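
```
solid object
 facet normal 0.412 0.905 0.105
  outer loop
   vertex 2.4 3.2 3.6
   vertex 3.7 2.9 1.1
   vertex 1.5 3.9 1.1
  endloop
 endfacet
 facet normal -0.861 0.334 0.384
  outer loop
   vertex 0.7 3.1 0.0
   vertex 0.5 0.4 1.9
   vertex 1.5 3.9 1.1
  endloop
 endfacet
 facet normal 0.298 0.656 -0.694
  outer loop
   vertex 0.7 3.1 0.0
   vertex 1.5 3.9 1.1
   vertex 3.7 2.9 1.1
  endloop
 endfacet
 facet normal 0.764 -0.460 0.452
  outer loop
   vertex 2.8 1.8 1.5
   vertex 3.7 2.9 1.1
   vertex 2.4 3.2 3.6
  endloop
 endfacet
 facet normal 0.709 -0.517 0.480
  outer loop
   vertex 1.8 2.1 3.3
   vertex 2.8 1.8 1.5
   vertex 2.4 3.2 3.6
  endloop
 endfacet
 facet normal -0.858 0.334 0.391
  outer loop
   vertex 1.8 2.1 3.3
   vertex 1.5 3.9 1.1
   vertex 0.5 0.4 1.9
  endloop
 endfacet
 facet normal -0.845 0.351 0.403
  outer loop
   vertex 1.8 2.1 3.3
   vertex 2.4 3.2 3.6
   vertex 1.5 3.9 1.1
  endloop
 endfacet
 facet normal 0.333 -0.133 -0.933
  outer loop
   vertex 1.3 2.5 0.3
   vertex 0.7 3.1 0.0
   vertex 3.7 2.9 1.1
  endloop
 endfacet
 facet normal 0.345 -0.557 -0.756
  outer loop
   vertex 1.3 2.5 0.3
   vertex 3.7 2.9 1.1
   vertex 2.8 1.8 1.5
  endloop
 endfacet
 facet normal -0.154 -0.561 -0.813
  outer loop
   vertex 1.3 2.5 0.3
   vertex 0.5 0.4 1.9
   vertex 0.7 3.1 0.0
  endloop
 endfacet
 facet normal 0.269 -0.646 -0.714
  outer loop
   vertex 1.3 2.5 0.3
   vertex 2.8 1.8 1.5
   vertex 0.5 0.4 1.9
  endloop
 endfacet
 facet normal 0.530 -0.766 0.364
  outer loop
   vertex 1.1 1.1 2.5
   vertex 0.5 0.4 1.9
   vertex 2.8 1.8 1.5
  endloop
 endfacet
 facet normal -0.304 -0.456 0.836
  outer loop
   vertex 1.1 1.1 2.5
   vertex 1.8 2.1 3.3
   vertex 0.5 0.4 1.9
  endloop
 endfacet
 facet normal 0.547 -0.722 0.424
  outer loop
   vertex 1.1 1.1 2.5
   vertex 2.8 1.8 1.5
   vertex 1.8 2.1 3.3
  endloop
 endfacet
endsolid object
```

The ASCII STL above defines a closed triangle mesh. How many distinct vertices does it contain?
9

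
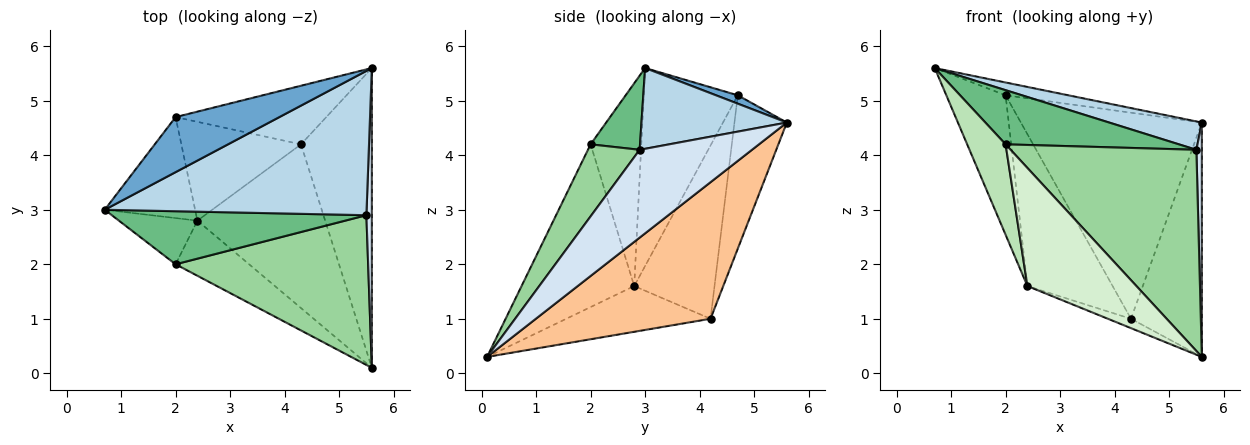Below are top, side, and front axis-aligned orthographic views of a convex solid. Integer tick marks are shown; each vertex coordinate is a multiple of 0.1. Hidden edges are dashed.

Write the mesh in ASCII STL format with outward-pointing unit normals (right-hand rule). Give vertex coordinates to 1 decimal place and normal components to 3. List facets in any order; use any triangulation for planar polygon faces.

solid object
 facet normal 0.078 0.226 0.971
  outer loop
   vertex 2.0 4.7 5.1
   vertex 0.7 3.0 5.6
   vertex 5.6 5.6 4.6
  endloop
 endfacet
 facet normal -0.789 0.497 -0.360
  outer loop
   vertex 2.4 2.8 1.6
   vertex 0.7 3.0 5.6
   vertex 2.0 4.7 5.1
  endloop
 endfacet
 facet normal 0.290 -0.185 0.939
  outer loop
   vertex 5.5 2.9 4.1
   vertex 5.6 5.6 4.6
   vertex 0.7 3.0 5.6
  endloop
 endfacet
 facet normal 0.997 -0.048 0.062
  outer loop
   vertex 5.5 2.9 4.1
   vertex 5.6 0.1 0.3
   vertex 5.6 5.6 4.6
  endloop
 endfacet
 facet normal -0.268 0.927 -0.263
  outer loop
   vertex 4.3 4.2 1.0
   vertex 2.0 4.7 5.1
   vertex 5.6 5.6 4.6
  endloop
 endfacet
 facet normal -0.620 0.658 -0.428
  outer loop
   vertex 4.3 4.2 1.0
   vertex 2.4 2.8 1.6
   vertex 2.0 4.7 5.1
  endloop
 endfacet
 facet normal 0.835 0.339 -0.433
  outer loop
   vertex 4.3 4.2 1.0
   vertex 5.6 5.6 4.6
   vertex 5.6 0.1 0.3
  endloop
 endfacet
 facet normal -0.337 0.054 -0.940
  outer loop
   vertex 4.3 4.2 1.0
   vertex 5.6 0.1 0.3
   vertex 2.4 2.8 1.6
  endloop
 endfacet
 facet normal 0.200 -0.700 0.685
  outer loop
   vertex 2.0 2.0 4.2
   vertex 5.5 2.9 4.1
   vertex 0.7 3.0 5.6
  endloop
 endfacet
 facet normal 0.218 -0.783 0.583
  outer loop
   vertex 2.0 2.0 4.2
   vertex 5.6 0.1 0.3
   vertex 5.5 2.9 4.1
  endloop
 endfacet
 facet normal -0.761 -0.577 -0.295
  outer loop
   vertex 2.0 2.0 4.2
   vertex 0.7 3.0 5.6
   vertex 2.4 2.8 1.6
  endloop
 endfacet
 facet normal -0.684 -0.661 -0.309
  outer loop
   vertex 2.0 2.0 4.2
   vertex 2.4 2.8 1.6
   vertex 5.6 0.1 0.3
  endloop
 endfacet
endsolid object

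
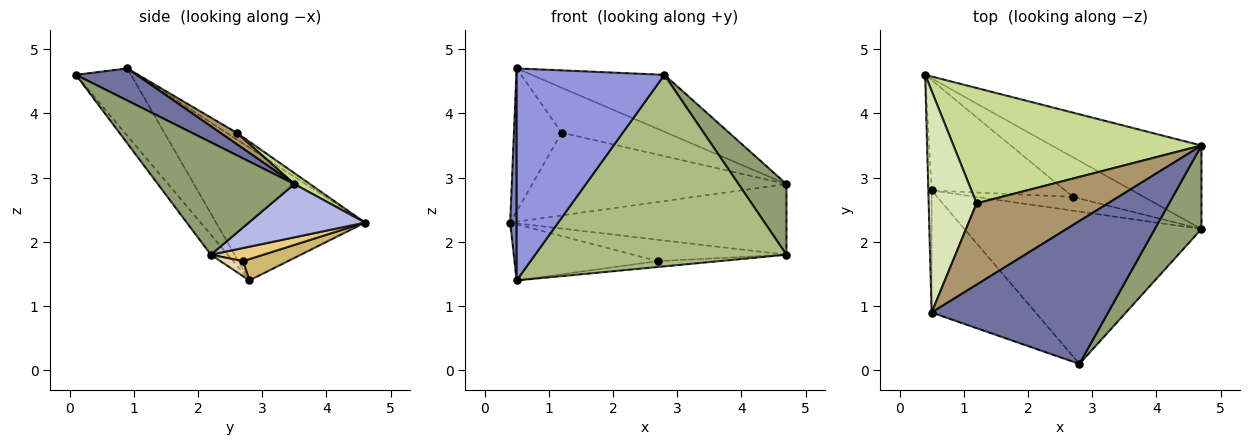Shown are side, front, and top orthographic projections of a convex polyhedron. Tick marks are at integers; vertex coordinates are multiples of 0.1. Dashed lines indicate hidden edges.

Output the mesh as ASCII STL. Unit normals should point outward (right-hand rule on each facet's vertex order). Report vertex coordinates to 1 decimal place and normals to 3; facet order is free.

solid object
 facet normal 0.167 0.365 0.916
  outer loop
   vertex 0.5 0.9 4.7
   vertex 2.8 0.1 4.6
   vertex 4.7 3.5 2.9
  endloop
 endfacet
 facet normal -0.999 -0.043 -0.025
  outer loop
   vertex 0.5 0.9 4.7
   vertex 0.4 4.6 2.3
   vertex 0.5 2.8 1.4
  endloop
 endfacet
 facet normal -0.307 -0.825 -0.475
  outer loop
   vertex 0.5 0.9 4.7
   vertex 0.5 2.8 1.4
   vertex 2.8 0.1 4.6
  endloop
 endfacet
 facet normal 0.262 0.623 -0.737
  outer loop
   vertex 4.7 2.2 1.8
   vertex 0.4 4.6 2.3
   vertex 4.7 3.5 2.9
  endloop
 endfacet
 facet normal 0.879 -0.309 0.365
  outer loop
   vertex 4.7 2.2 1.8
   vertex 4.7 3.5 2.9
   vertex 2.8 0.1 4.6
  endloop
 endfacet
 facet normal -0.052 -0.781 -0.622
  outer loop
   vertex 4.7 2.2 1.8
   vertex 2.8 0.1 4.6
   vertex 0.5 2.8 1.4
  endloop
 endfacet
 facet normal 0.036 0.583 0.812
  outer loop
   vertex 1.2 2.6 3.7
   vertex 4.7 3.5 2.9
   vertex 0.4 4.6 2.3
  endloop
 endfacet
 facet normal -0.115 0.538 0.835
  outer loop
   vertex 1.2 2.6 3.7
   vertex 0.4 4.6 2.3
   vertex 0.5 0.9 4.7
  endloop
 endfacet
 facet normal 0.075 0.482 0.873
  outer loop
   vertex 1.2 2.6 3.7
   vertex 0.5 0.9 4.7
   vertex 4.7 3.5 2.9
  endloop
 endfacet
 facet normal 0.141 0.449 -0.882
  outer loop
   vertex 2.7 2.7 1.7
   vertex 0.5 2.8 1.4
   vertex 0.4 4.6 2.3
  endloop
 endfacet
 facet normal 0.161 0.469 -0.869
  outer loop
   vertex 2.7 2.7 1.7
   vertex 0.4 4.6 2.3
   vertex 4.7 2.2 1.8
  endloop
 endfacet
 facet normal 0.142 0.385 -0.912
  outer loop
   vertex 2.7 2.7 1.7
   vertex 4.7 2.2 1.8
   vertex 0.5 2.8 1.4
  endloop
 endfacet
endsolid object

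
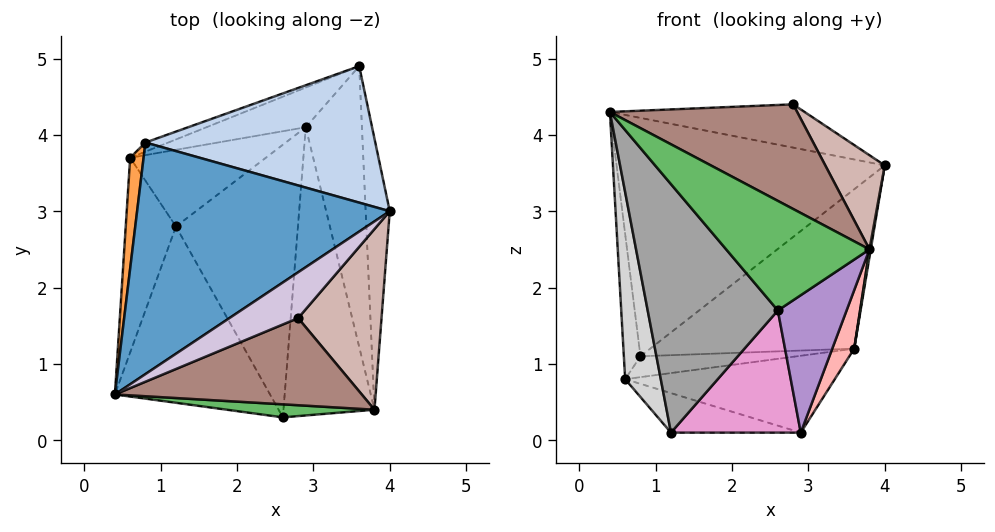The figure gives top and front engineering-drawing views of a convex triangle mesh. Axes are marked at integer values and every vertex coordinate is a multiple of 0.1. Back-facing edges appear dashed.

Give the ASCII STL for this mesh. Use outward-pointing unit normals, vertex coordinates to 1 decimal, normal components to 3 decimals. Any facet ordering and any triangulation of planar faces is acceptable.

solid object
 facet normal -0.324 0.679 0.659
  outer loop
   vertex 0.8 3.9 1.1
   vertex 0.4 0.6 4.3
   vertex 4.0 3.0 3.6
  endloop
 endfacet
 facet normal -0.283 0.729 0.624
  outer loop
   vertex 0.8 3.9 1.1
   vertex 4.0 3.0 3.6
   vertex 3.6 4.9 1.2
  endloop
 endfacet
 facet normal -0.863 0.402 0.307
  outer loop
   vertex 0.8 3.9 1.1
   vertex 0.6 3.7 0.8
   vertex 0.4 0.6 4.3
  endloop
 endfacet
 facet normal -0.298 0.874 -0.384
  outer loop
   vertex 0.8 3.9 1.1
   vertex 3.6 4.9 1.2
   vertex 0.6 3.7 0.8
  endloop
 endfacet
 facet normal 0.004 -0.993 0.118
  outer loop
   vertex 3.8 0.4 2.5
   vertex 0.4 0.6 4.3
   vertex 2.6 0.3 1.7
  endloop
 endfacet
 facet normal 0.986 -0.005 -0.168
  outer loop
   vertex 3.8 0.4 2.5
   vertex 3.6 4.9 1.2
   vertex 4.0 3.0 3.6
  endloop
 endfacet
 facet normal -0.282 0.852 -0.440
  outer loop
   vertex 2.9 4.1 0.1
   vertex 0.6 3.7 0.8
   vertex 3.6 4.9 1.2
  endloop
 endfacet
 facet normal 0.871 -0.100 -0.481
  outer loop
   vertex 2.9 4.1 0.1
   vertex 3.6 4.9 1.2
   vertex 3.8 0.4 2.5
  endloop
 endfacet
 facet normal 0.538 -0.363 -0.761
  outer loop
   vertex 2.9 4.1 0.1
   vertex 3.8 0.4 2.5
   vertex 2.6 0.3 1.7
  endloop
 endfacet
 facet normal -0.302 0.655 0.693
  outer loop
   vertex 2.8 1.6 4.4
   vertex 4.0 3.0 3.6
   vertex 0.4 0.6 4.3
  endloop
 endfacet
 facet normal 0.282 -0.737 0.614
  outer loop
   vertex 2.8 1.6 4.4
   vertex 0.4 0.6 4.3
   vertex 3.8 0.4 2.5
  endloop
 endfacet
 facet normal 0.749 -0.306 0.588
  outer loop
   vertex 2.8 1.6 4.4
   vertex 3.8 0.4 2.5
   vertex 4.0 3.0 3.6
  endloop
 endfacet
 facet normal 0.298 -0.390 -0.871
  outer loop
   vertex 1.2 2.8 0.1
   vertex 2.9 4.1 0.1
   vertex 2.6 0.3 1.7
  endloop
 endfacet
 facet normal -0.331 0.432 -0.839
  outer loop
   vertex 1.2 2.8 0.1
   vertex 0.6 3.7 0.8
   vertex 2.9 4.1 0.1
  endloop
 endfacet
 facet normal -0.622 -0.638 -0.453
  outer loop
   vertex 1.2 2.8 0.1
   vertex 2.6 0.3 1.7
   vertex 0.4 0.6 4.3
  endloop
 endfacet
 facet normal -0.883 -0.325 -0.339
  outer loop
   vertex 1.2 2.8 0.1
   vertex 0.4 0.6 4.3
   vertex 0.6 3.7 0.8
  endloop
 endfacet
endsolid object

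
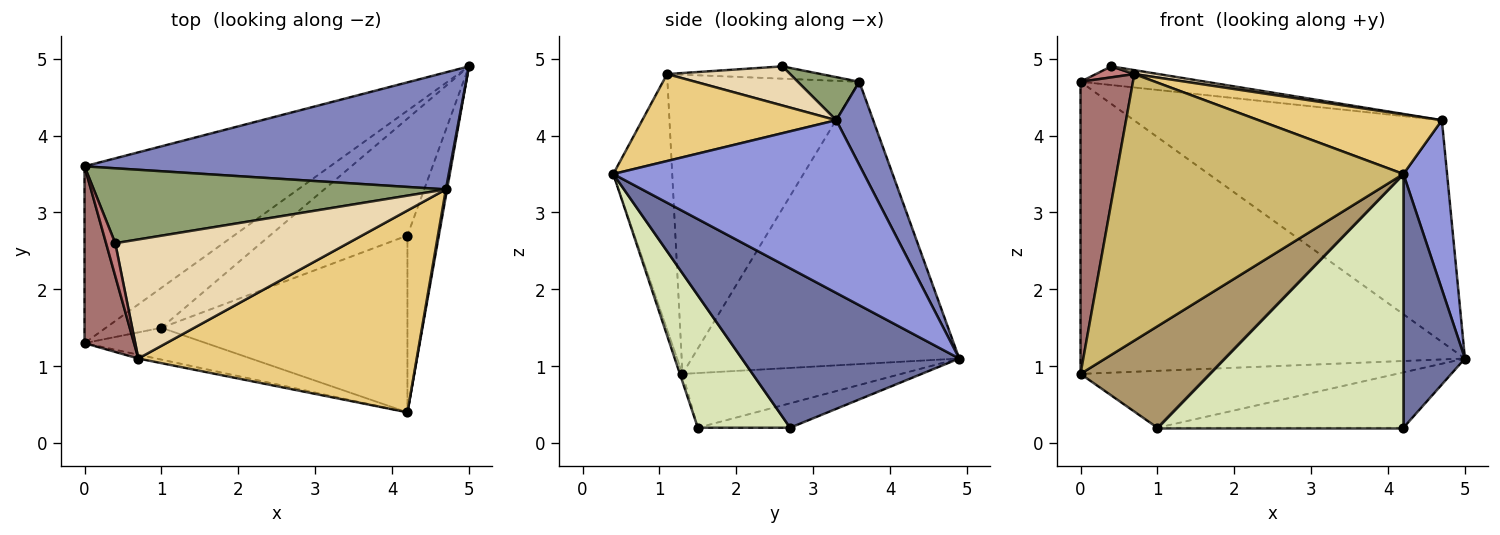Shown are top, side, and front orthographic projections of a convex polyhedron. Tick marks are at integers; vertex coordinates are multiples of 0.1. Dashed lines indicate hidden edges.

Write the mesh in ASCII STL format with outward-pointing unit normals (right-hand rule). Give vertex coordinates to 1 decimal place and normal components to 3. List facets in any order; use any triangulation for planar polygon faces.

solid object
 facet normal 0.945 -0.267 -0.186
  outer loop
   vertex 4.2 2.7 0.2
   vertex 5.0 4.9 1.1
   vertex 4.2 0.4 3.5
  endloop
 endfacet
 facet normal 0.106 0.879 0.464
  outer loop
   vertex 4.7 3.3 4.2
   vertex 5.0 4.9 1.1
   vertex 0.0 3.6 4.7
  endloop
 endfacet
 facet normal 0.985 -0.172 0.007
  outer loop
   vertex 4.7 3.3 4.2
   vertex 4.2 0.4 3.5
   vertex 5.0 4.9 1.1
  endloop
 endfacet
 facet normal -0.511 0.735 -0.445
  outer loop
   vertex 0.0 1.3 0.9
   vertex 0.0 3.6 4.7
   vertex 5.0 4.9 1.1
  endloop
 endfacet
 facet normal 0.118 0.240 0.964
  outer loop
   vertex 0.4 2.6 4.9
   vertex 4.7 3.3 4.2
   vertex 0.0 3.6 4.7
  endloop
 endfacet
 facet normal -0.159 0.423 -0.892
  outer loop
   vertex 1.0 1.5 0.2
   vertex 5.0 4.9 1.1
   vertex 4.2 2.7 0.2
  endloop
 endfacet
 facet normal -0.493 0.712 -0.500
  outer loop
   vertex 1.0 1.5 0.2
   vertex 0.0 1.3 0.9
   vertex 5.0 4.9 1.1
  endloop
 endfacet
 facet normal 0.294 -0.784 -0.547
  outer loop
   vertex 1.0 1.5 0.2
   vertex 4.2 2.7 0.2
   vertex 4.2 0.4 3.5
  endloop
 endfacet
 facet normal -0.019 -0.954 -0.300
  outer loop
   vertex 1.0 1.5 0.2
   vertex 4.2 0.4 3.5
   vertex 0.0 1.3 0.9
  endloop
 endfacet
 facet normal -0.201 -0.979 -0.014
  outer loop
   vertex 0.7 1.1 4.8
   vertex 0.0 1.3 0.9
   vertex 4.2 0.4 3.5
  endloop
 endfacet
 facet normal 0.287 -0.271 0.919
  outer loop
   vertex 0.7 1.1 4.8
   vertex 4.2 0.4 3.5
   vertex 4.7 3.3 4.2
  endloop
 endfacet
 facet normal 0.166 -0.033 0.986
  outer loop
   vertex 0.7 1.1 4.8
   vertex 4.7 3.3 4.2
   vertex 0.4 2.6 4.9
  endloop
 endfacet
 facet normal -0.953 -0.260 0.158
  outer loop
   vertex 0.7 1.1 4.8
   vertex 0.0 3.6 4.7
   vertex 0.0 1.3 0.9
  endloop
 endfacet
 facet normal -0.784 -0.196 0.588
  outer loop
   vertex 0.7 1.1 4.8
   vertex 0.4 2.6 4.9
   vertex 0.0 3.6 4.7
  endloop
 endfacet
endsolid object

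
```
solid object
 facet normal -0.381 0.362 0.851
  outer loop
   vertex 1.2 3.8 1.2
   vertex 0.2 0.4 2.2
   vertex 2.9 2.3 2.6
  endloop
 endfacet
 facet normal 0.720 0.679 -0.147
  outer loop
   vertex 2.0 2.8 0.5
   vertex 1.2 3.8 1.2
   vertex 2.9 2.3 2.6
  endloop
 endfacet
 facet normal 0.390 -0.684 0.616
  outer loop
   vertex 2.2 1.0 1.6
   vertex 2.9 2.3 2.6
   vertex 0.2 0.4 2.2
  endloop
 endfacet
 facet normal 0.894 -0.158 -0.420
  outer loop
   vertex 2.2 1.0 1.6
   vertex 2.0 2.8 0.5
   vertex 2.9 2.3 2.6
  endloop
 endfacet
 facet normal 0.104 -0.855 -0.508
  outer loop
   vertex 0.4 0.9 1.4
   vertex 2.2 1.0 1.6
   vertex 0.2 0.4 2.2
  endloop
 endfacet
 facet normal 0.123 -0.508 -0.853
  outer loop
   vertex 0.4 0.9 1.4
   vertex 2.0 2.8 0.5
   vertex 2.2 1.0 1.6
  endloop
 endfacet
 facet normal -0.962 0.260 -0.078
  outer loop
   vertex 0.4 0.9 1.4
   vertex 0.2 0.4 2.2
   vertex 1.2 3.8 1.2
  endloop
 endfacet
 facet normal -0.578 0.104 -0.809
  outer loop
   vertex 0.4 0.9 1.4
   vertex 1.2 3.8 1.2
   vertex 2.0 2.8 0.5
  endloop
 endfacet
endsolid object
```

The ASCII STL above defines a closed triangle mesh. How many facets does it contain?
8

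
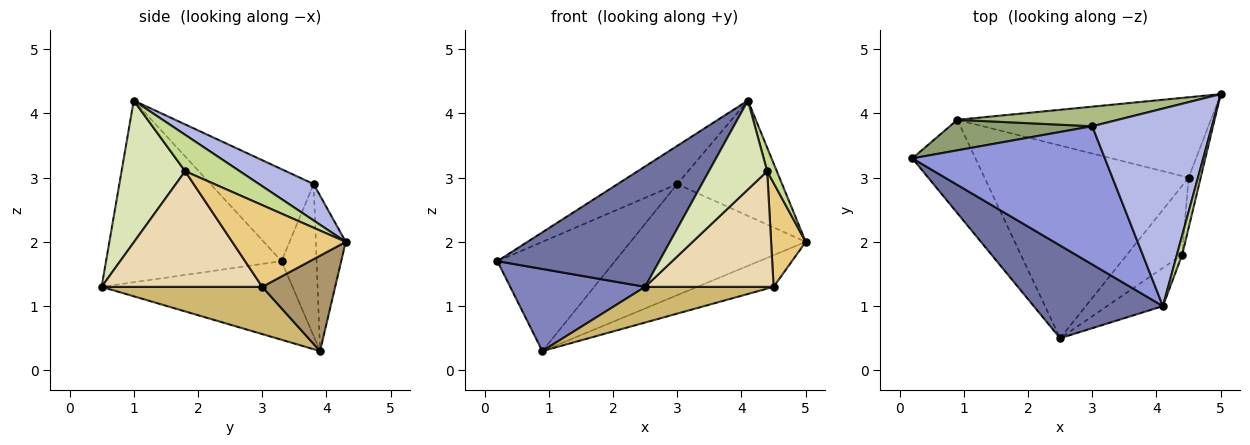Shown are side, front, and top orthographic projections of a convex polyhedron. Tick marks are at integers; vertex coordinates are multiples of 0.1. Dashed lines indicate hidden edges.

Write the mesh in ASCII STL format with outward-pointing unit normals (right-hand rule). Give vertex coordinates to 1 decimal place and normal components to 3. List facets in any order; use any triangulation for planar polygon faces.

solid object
 facet normal -0.651 -0.601 0.463
  outer loop
   vertex 4.1 1.0 4.2
   vertex 0.2 3.3 1.7
   vertex 2.5 0.5 1.3
  endloop
 endfacet
 facet normal -0.683 -0.483 -0.548
  outer loop
   vertex 0.9 3.9 0.3
   vertex 2.5 0.5 1.3
   vertex 0.2 3.3 1.7
  endloop
 endfacet
 facet normal -0.418 0.242 0.875
  outer loop
   vertex 3.0 3.8 2.9
   vertex 0.2 3.3 1.7
   vertex 4.1 1.0 4.2
  endloop
 endfacet
 facet normal 0.254 0.488 0.835
  outer loop
   vertex 3.0 3.8 2.9
   vertex 4.1 1.0 4.2
   vertex 5.0 4.3 2.0
  endloop
 endfacet
 facet normal -0.276 0.926 0.259
  outer loop
   vertex 3.0 3.8 2.9
   vertex 0.9 3.9 0.3
   vertex 0.2 3.3 1.7
  endloop
 endfacet
 facet normal -0.166 0.971 0.171
  outer loop
   vertex 3.0 3.8 2.9
   vertex 5.0 4.3 2.0
   vertex 0.9 3.9 0.3
  endloop
 endfacet
 facet normal 0.975 -0.172 0.141
  outer loop
   vertex 4.4 1.8 3.1
   vertex 5.0 4.3 2.0
   vertex 4.1 1.0 4.2
  endloop
 endfacet
 facet normal 0.708 -0.649 -0.279
  outer loop
   vertex 4.4 1.8 3.1
   vertex 4.1 1.0 4.2
   vertex 2.5 0.5 1.3
  endloop
 endfacet
 facet normal 0.330 0.346 -0.878
  outer loop
   vertex 4.5 3.0 1.3
   vertex 0.9 3.9 0.3
   vertex 5.0 4.3 2.0
  endloop
 endfacet
 facet normal 0.222 -0.178 -0.959
  outer loop
   vertex 4.5 3.0 1.3
   vertex 2.5 0.5 1.3
   vertex 0.9 3.9 0.3
  endloop
 endfacet
 facet normal 0.947 -0.289 -0.140
  outer loop
   vertex 4.5 3.0 1.3
   vertex 5.0 4.3 2.0
   vertex 4.4 1.8 3.1
  endloop
 endfacet
 facet normal 0.732 -0.585 -0.350
  outer loop
   vertex 4.5 3.0 1.3
   vertex 4.4 1.8 3.1
   vertex 2.5 0.5 1.3
  endloop
 endfacet
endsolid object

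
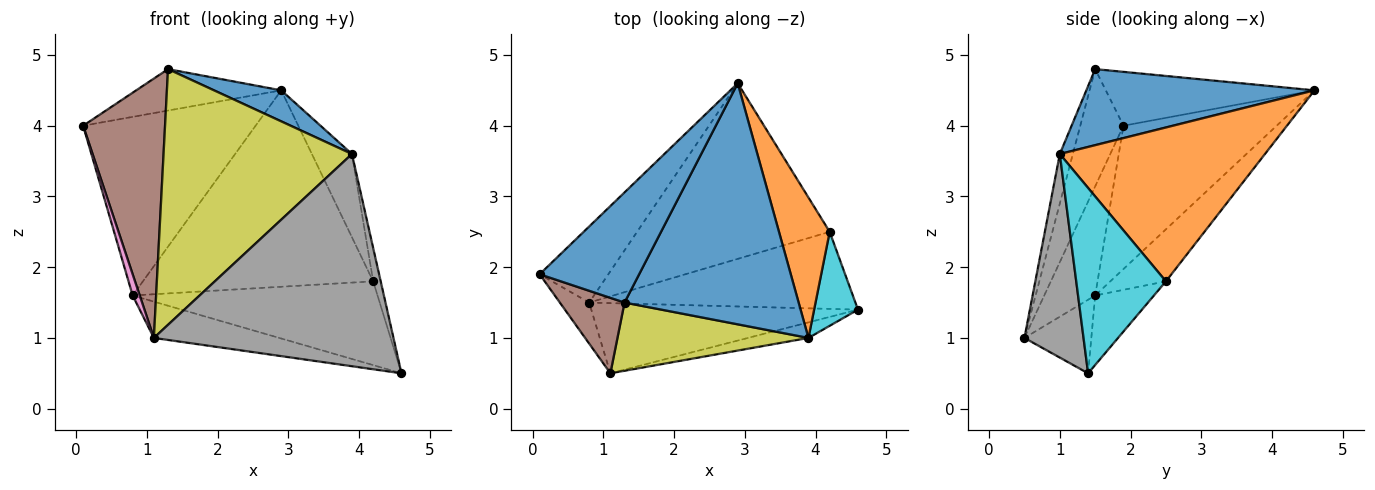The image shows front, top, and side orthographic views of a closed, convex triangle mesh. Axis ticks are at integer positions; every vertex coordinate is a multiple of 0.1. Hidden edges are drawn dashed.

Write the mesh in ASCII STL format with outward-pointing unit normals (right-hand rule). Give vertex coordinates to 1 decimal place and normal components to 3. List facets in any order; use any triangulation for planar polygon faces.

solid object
 facet normal -0.452 0.314 0.835
  outer loop
   vertex 1.3 1.5 4.8
   vertex 2.9 4.6 4.5
   vertex 0.1 1.9 4.0
  endloop
 endfacet
 facet normal -0.633 0.712 -0.303
  outer loop
   vertex 0.8 1.5 1.6
   vertex 0.1 1.9 4.0
   vertex 2.9 4.6 4.5
  endloop
 endfacet
 facet normal -0.174 0.725 -0.667
  outer loop
   vertex 4.2 2.5 1.8
   vertex 4.6 1.4 0.5
   vertex 0.8 1.5 1.6
  endloop
 endfacet
 facet normal -0.177 0.734 -0.656
  outer loop
   vertex 4.2 2.5 1.8
   vertex 0.8 1.5 1.6
   vertex 2.9 4.6 4.5
  endloop
 endfacet
 facet normal -0.238 0.446 -0.863
  outer loop
   vertex 1.1 0.5 1.0
   vertex 0.8 1.5 1.6
   vertex 4.6 1.4 0.5
  endloop
 endfacet
 facet normal -0.452 -0.857 0.249
  outer loop
   vertex 1.1 0.5 1.0
   vertex 1.3 1.5 4.8
   vertex 0.1 1.9 4.0
  endloop
 endfacet
 facet normal -0.957 -0.133 -0.257
  outer loop
   vertex 1.1 0.5 1.0
   vertex 0.1 1.9 4.0
   vertex 0.8 1.5 1.6
  endloop
 endfacet
 facet normal 0.239 -0.968 -0.071
  outer loop
   vertex 3.9 1.0 3.6
   vertex 1.1 0.5 1.0
   vertex 4.6 1.4 0.5
  endloop
 endfacet
 facet normal -0.067 -0.964 0.257
  outer loop
   vertex 3.9 1.0 3.6
   vertex 1.3 1.5 4.8
   vertex 1.1 0.5 1.0
  endloop
 endfacet
 facet normal 0.970 0.081 0.230
  outer loop
   vertex 3.9 1.0 3.6
   vertex 4.6 1.4 0.5
   vertex 4.2 2.5 1.8
  endloop
 endfacet
 facet normal 0.398 -0.117 0.910
  outer loop
   vertex 3.9 1.0 3.6
   vertex 2.9 4.6 4.5
   vertex 1.3 1.5 4.8
  endloop
 endfacet
 facet normal 0.934 0.182 0.308
  outer loop
   vertex 3.9 1.0 3.6
   vertex 4.2 2.5 1.8
   vertex 2.9 4.6 4.5
  endloop
 endfacet
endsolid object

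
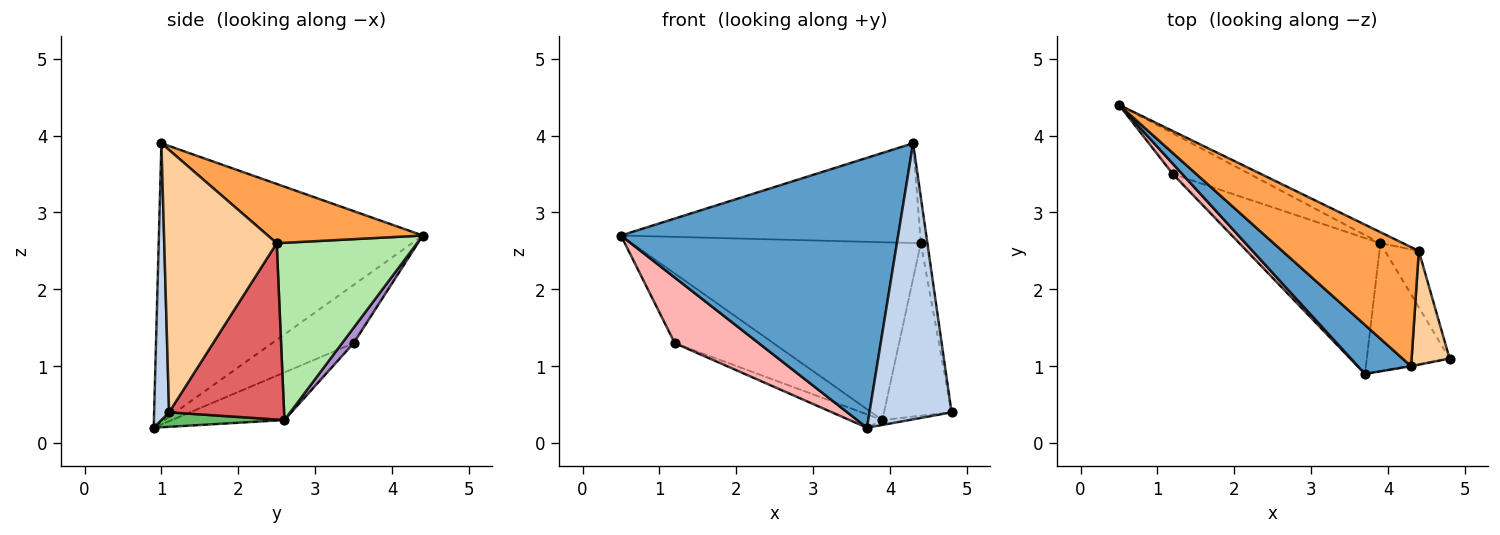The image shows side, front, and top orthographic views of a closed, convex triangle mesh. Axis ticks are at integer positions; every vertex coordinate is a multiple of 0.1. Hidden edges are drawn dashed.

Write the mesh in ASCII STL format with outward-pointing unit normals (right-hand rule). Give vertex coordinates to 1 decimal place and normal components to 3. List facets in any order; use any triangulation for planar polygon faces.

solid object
 facet normal -0.684 -0.718 0.130
  outer loop
   vertex 4.3 1.0 3.9
   vertex 0.5 4.4 2.7
   vertex 3.7 0.9 0.2
  endloop
 endfacet
 facet normal 0.179 -0.984 -0.002
  outer loop
   vertex 4.3 1.0 3.9
   vertex 3.7 0.9 0.2
   vertex 4.8 1.1 0.4
  endloop
 endfacet
 facet normal 0.316 0.609 0.727
  outer loop
   vertex 4.4 2.5 2.6
   vertex 0.5 4.4 2.7
   vertex 4.3 1.0 3.9
  endloop
 endfacet
 facet normal 0.988 0.058 0.143
  outer loop
   vertex 4.4 2.5 2.6
   vertex 4.3 1.0 3.9
   vertex 4.8 1.1 0.4
  endloop
 endfacet
 facet normal 0.172 0.038 -0.984
  outer loop
   vertex 3.9 2.6 0.3
   vertex 4.8 1.1 0.4
   vertex 3.7 0.9 0.2
  endloop
 endfacet
 facet normal 0.436 0.898 -0.056
  outer loop
   vertex 3.9 2.6 0.3
   vertex 0.5 4.4 2.7
   vertex 4.4 2.5 2.6
  endloop
 endfacet
 facet normal 0.851 0.500 -0.163
  outer loop
   vertex 3.9 2.6 0.3
   vertex 4.4 2.5 2.6
   vertex 4.8 1.1 0.4
  endloop
 endfacet
 facet normal -0.692 -0.713 0.112
  outer loop
   vertex 1.2 3.5 1.3
   vertex 3.7 0.9 0.2
   vertex 0.5 4.4 2.7
  endloop
 endfacet
 facet normal 0.100 0.859 -0.502
  outer loop
   vertex 1.2 3.5 1.3
   vertex 0.5 4.4 2.7
   vertex 3.9 2.6 0.3
  endloop
 endfacet
 facet normal -0.318 0.093 -0.943
  outer loop
   vertex 1.2 3.5 1.3
   vertex 3.9 2.6 0.3
   vertex 3.7 0.9 0.2
  endloop
 endfacet
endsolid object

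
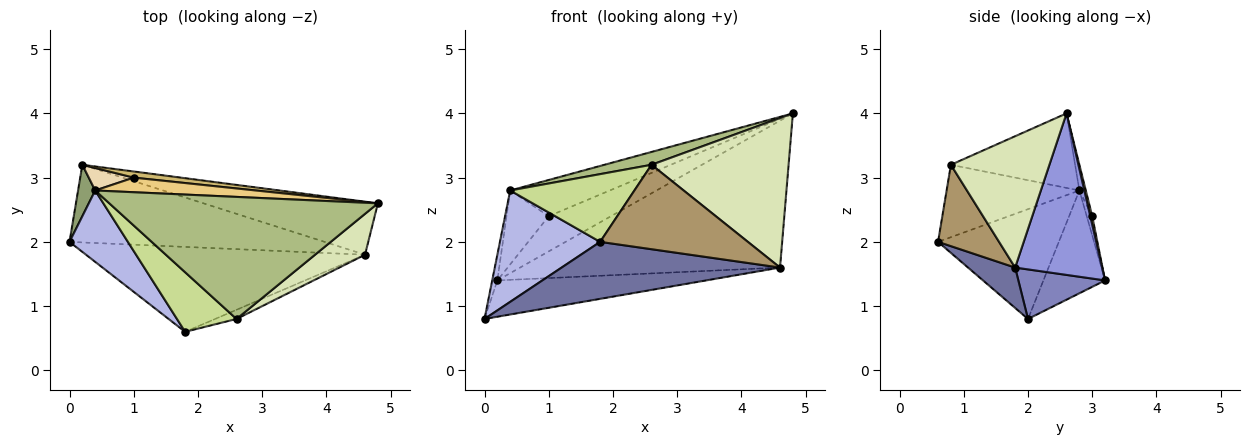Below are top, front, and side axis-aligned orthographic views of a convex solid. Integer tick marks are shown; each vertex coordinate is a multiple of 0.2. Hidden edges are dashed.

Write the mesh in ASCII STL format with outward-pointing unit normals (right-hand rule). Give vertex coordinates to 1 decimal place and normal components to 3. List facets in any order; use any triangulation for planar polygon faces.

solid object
 facet normal 0.119 -0.553 -0.824
  outer loop
   vertex 4.6 1.8 1.6
   vertex 1.8 0.6 2.0
   vertex 0.0 2.0 0.8
  endloop
 endfacet
 facet normal 0.173 0.417 -0.892
  outer loop
   vertex 4.6 1.8 1.6
   vertex 0.0 2.0 0.8
   vertex 0.2 3.2 1.4
  endloop
 endfacet
 facet normal 0.300 0.897 -0.324
  outer loop
   vertex 4.6 1.8 1.6
   vertex 0.2 3.2 1.4
   vertex 4.8 2.6 4.0
  endloop
 endfacet
 facet normal -0.712 -0.591 0.379
  outer loop
   vertex 0.4 2.8 2.8
   vertex 0.0 2.0 0.8
   vertex 1.8 0.6 2.0
  endloop
 endfacet
 facet normal -0.983 0.082 0.164
  outer loop
   vertex 0.4 2.8 2.8
   vertex 0.2 3.2 1.4
   vertex 0.0 2.0 0.8
  endloop
 endfacet
 facet normal -0.266 -0.101 0.959
  outer loop
   vertex 2.6 0.8 3.2
   vertex 4.8 2.6 4.0
   vertex 0.4 2.8 2.8
  endloop
 endfacet
 facet normal -0.626 -0.586 0.515
  outer loop
   vertex 2.6 0.8 3.2
   vertex 0.4 2.8 2.8
   vertex 1.8 0.6 2.0
  endloop
 endfacet
 facet normal 0.570 -0.793 0.217
  outer loop
   vertex 2.6 0.8 3.2
   vertex 4.6 1.8 1.6
   vertex 4.8 2.6 4.0
  endloop
 endfacet
 facet normal 0.380 -0.920 -0.100
  outer loop
   vertex 2.6 0.8 3.2
   vertex 1.8 0.6 2.0
   vertex 4.6 1.8 1.6
  endloop
 endfacet
 facet normal 0.031 0.985 0.172
  outer loop
   vertex 1.0 3.0 2.4
   vertex 4.8 2.6 4.0
   vertex 0.2 3.2 1.4
  endloop
 endfacet
 facet normal -0.060 0.926 0.373
  outer loop
   vertex 1.0 3.0 2.4
   vertex 0.4 2.8 2.8
   vertex 4.8 2.6 4.0
  endloop
 endfacet
 facet normal -0.124 0.949 0.289
  outer loop
   vertex 1.0 3.0 2.4
   vertex 0.2 3.2 1.4
   vertex 0.4 2.8 2.8
  endloop
 endfacet
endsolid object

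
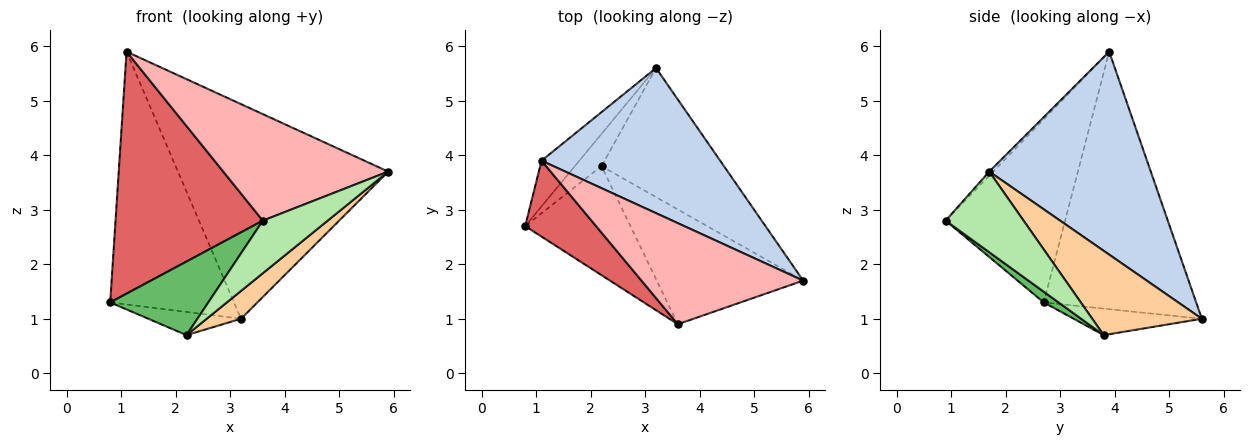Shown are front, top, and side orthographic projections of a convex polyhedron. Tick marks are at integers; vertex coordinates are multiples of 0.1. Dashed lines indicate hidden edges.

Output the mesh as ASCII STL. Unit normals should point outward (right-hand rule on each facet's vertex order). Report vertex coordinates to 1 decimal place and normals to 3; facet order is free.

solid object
 facet normal -0.771 0.627 -0.113
  outer loop
   vertex 1.1 3.9 5.9
   vertex 3.2 5.6 1.0
   vertex 0.8 2.7 1.3
  endloop
 endfacet
 facet normal 0.537 0.699 0.473
  outer loop
   vertex 1.1 3.9 5.9
   vertex 5.9 1.7 3.7
   vertex 3.2 5.6 1.0
  endloop
 endfacet
 facet normal -0.628 0.454 -0.632
  outer loop
   vertex 2.2 3.8 0.7
   vertex 0.8 2.7 1.3
   vertex 3.2 5.6 1.0
  endloop
 endfacet
 facet normal 0.558 -0.175 -0.811
  outer loop
   vertex 2.2 3.8 0.7
   vertex 3.2 5.6 1.0
   vertex 5.9 1.7 3.7
  endloop
 endfacet
 facet normal 0.084 -0.557 -0.826
  outer loop
   vertex 3.6 0.9 2.8
   vertex 0.8 2.7 1.3
   vertex 2.2 3.8 0.7
  endloop
 endfacet
 facet normal 0.448 -0.373 -0.813
  outer loop
   vertex 3.6 0.9 2.8
   vertex 2.2 3.8 0.7
   vertex 5.9 1.7 3.7
  endloop
 endfacet
 facet normal -0.612 -0.755 0.237
  outer loop
   vertex 3.6 0.9 2.8
   vertex 1.1 3.9 5.9
   vertex 0.8 2.7 1.3
  endloop
 endfacet
 facet normal -0.017 -0.725 0.688
  outer loop
   vertex 3.6 0.9 2.8
   vertex 5.9 1.7 3.7
   vertex 1.1 3.9 5.9
  endloop
 endfacet
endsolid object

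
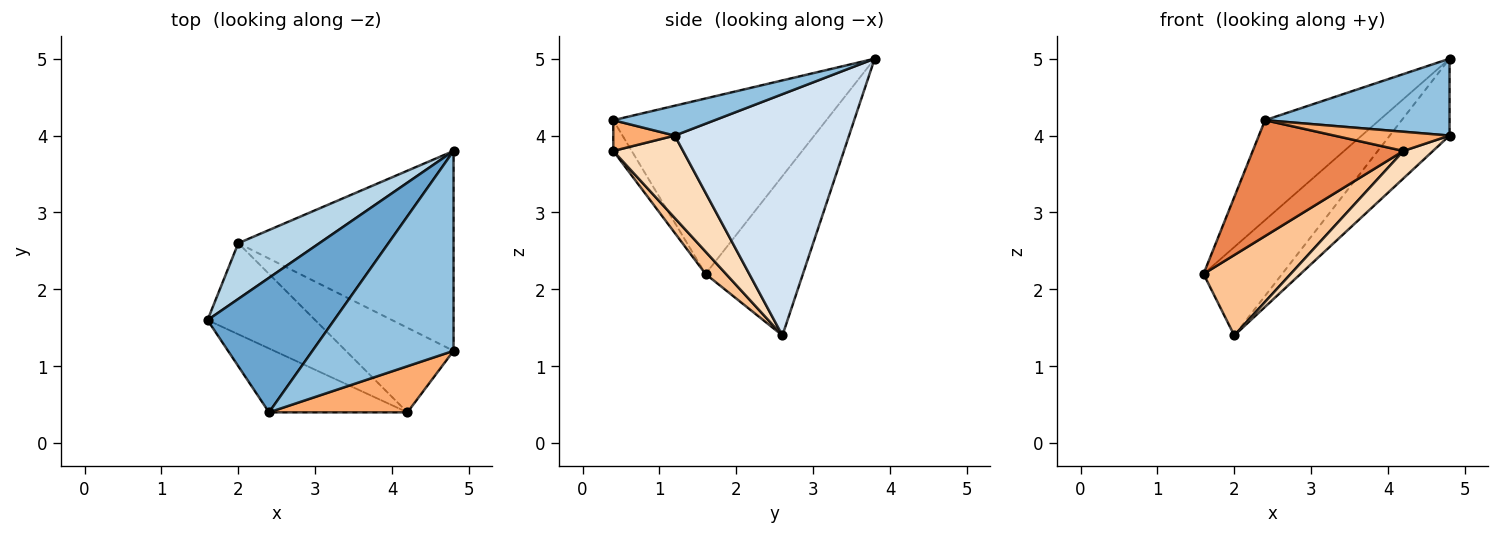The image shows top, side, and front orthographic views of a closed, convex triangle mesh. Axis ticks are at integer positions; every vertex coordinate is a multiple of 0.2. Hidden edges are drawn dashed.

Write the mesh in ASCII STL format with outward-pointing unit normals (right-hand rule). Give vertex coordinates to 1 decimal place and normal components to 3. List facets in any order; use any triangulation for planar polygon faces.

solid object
 facet normal -0.744 0.399 0.537
  outer loop
   vertex 2.4 0.4 4.2
   vertex 4.8 3.8 5.0
   vertex 1.6 1.6 2.2
  endloop
 endfacet
 facet normal 0.194 -0.352 0.916
  outer loop
   vertex 2.4 0.4 4.2
   vertex 4.8 1.2 4.0
   vertex 4.8 3.8 5.0
  endloop
 endfacet
 facet normal -0.724 0.584 0.368
  outer loop
   vertex 2.0 2.6 1.4
   vertex 1.6 1.6 2.2
   vertex 4.8 3.8 5.0
  endloop
 endfacet
 facet normal 0.723 0.248 -0.645
  outer loop
   vertex 2.0 2.6 1.4
   vertex 4.8 3.8 5.0
   vertex 4.8 1.2 4.0
  endloop
 endfacet
 facet normal -0.107 -0.871 -0.480
  outer loop
   vertex 4.2 0.4 3.8
   vertex 2.4 0.4 4.2
   vertex 1.6 1.6 2.2
  endloop
 endfacet
 facet normal 0.201 -0.377 0.904
  outer loop
   vertex 4.2 0.4 3.8
   vertex 4.8 1.2 4.0
   vertex 2.4 0.4 4.2
  endloop
 endfacet
 facet normal 0.154 -0.654 -0.741
  outer loop
   vertex 4.2 0.4 3.8
   vertex 1.6 1.6 2.2
   vertex 2.0 2.6 1.4
  endloop
 endfacet
 facet normal 0.589 -0.250 -0.769
  outer loop
   vertex 4.2 0.4 3.8
   vertex 2.0 2.6 1.4
   vertex 4.8 1.2 4.0
  endloop
 endfacet
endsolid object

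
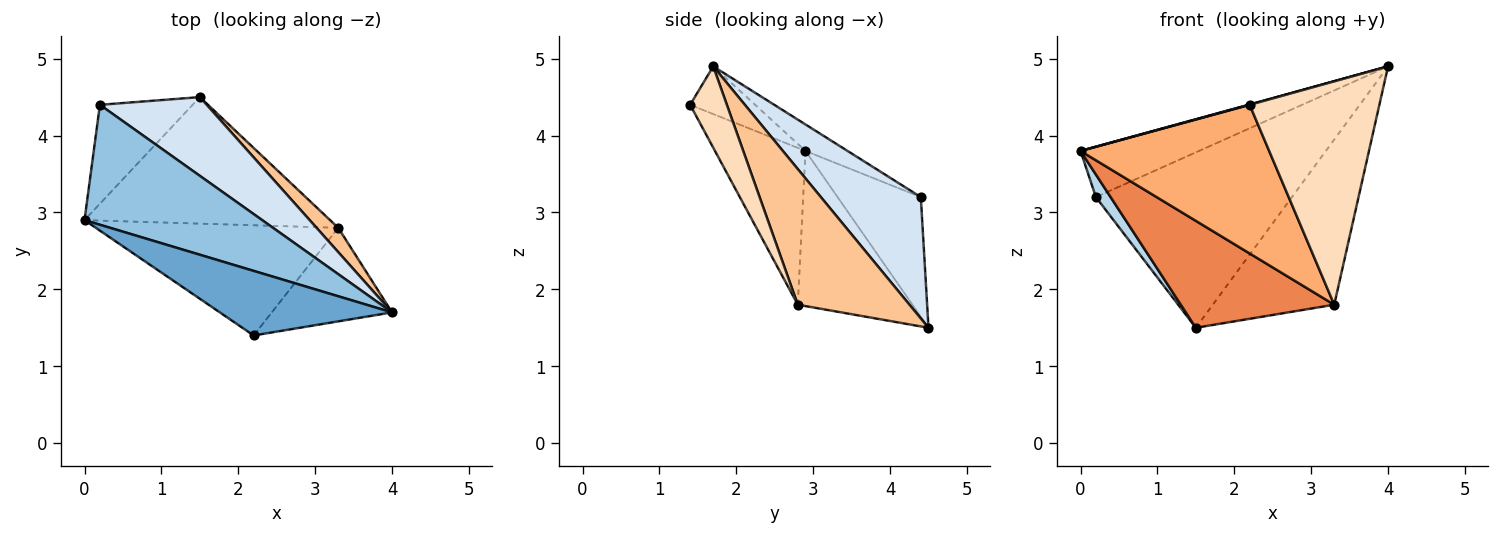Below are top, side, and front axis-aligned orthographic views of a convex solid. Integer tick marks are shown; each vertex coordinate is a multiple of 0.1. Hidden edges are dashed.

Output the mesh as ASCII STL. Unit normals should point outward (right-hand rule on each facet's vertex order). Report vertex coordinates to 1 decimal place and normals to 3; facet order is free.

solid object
 facet normal -0.267 -0.006 0.964
  outer loop
   vertex 2.2 1.4 4.4
   vertex 4.0 1.7 4.9
   vertex 0.0 2.9 3.8
  endloop
 endfacet
 facet normal -0.136 0.384 0.913
  outer loop
   vertex 0.2 4.4 3.2
   vertex 0.0 2.9 3.8
   vertex 4.0 1.7 4.9
  endloop
 endfacet
 facet normal -0.783 -0.138 -0.607
  outer loop
   vertex 0.2 4.4 3.2
   vertex 1.5 4.5 1.5
   vertex 0.0 2.9 3.8
  endloop
 endfacet
 facet normal 0.422 0.827 0.371
  outer loop
   vertex 0.2 4.4 3.2
   vertex 4.0 1.7 4.9
   vertex 1.5 4.5 1.5
  endloop
 endfacet
 facet normal -0.434 -0.581 -0.688
  outer loop
   vertex 3.3 2.8 1.8
   vertex 0.0 2.9 3.8
   vertex 1.5 4.5 1.5
  endloop
 endfacet
 facet normal -0.360 -0.750 -0.556
  outer loop
   vertex 3.3 2.8 1.8
   vertex 2.2 1.4 4.4
   vertex 0.0 2.9 3.8
  endloop
 endfacet
 facet normal 0.673 0.732 0.108
  outer loop
   vertex 3.3 2.8 1.8
   vertex 1.5 4.5 1.5
   vertex 4.0 1.7 4.9
  endloop
 endfacet
 facet normal 0.253 -0.892 -0.374
  outer loop
   vertex 3.3 2.8 1.8
   vertex 4.0 1.7 4.9
   vertex 2.2 1.4 4.4
  endloop
 endfacet
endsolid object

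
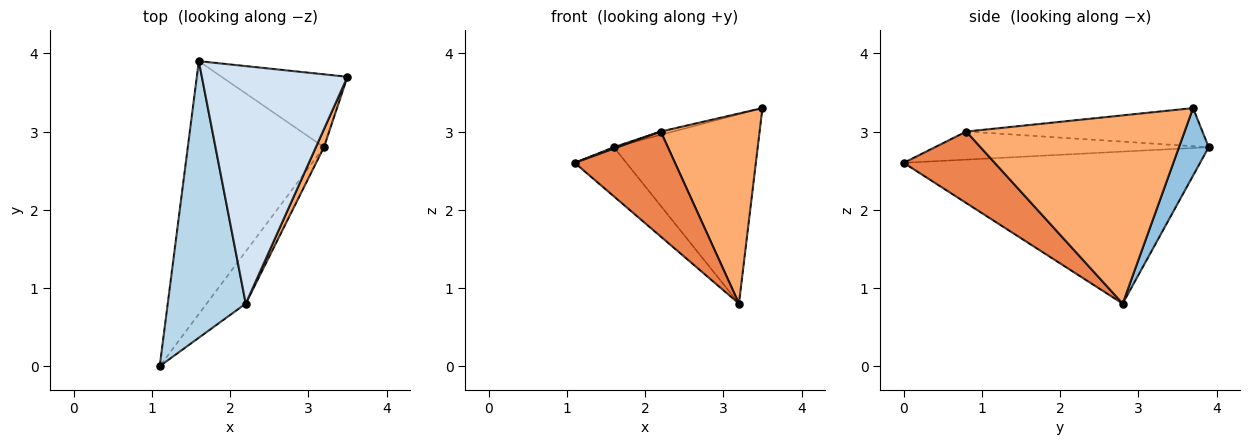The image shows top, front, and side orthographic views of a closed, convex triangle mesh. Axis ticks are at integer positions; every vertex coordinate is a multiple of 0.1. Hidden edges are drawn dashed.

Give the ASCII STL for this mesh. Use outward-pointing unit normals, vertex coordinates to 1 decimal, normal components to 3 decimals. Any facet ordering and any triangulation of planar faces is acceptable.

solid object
 facet normal -0.739 0.129 -0.662
  outer loop
   vertex 3.2 2.8 0.8
   vertex 1.1 0.0 2.6
   vertex 1.6 3.9 2.8
  endloop
 endfacet
 facet normal 0.189 0.916 -0.353
  outer loop
   vertex 3.2 2.8 0.8
   vertex 1.6 3.9 2.8
   vertex 3.5 3.7 3.3
  endloop
 endfacet
 facet normal -0.339 -0.005 0.941
  outer loop
   vertex 2.2 0.8 3.0
   vertex 1.6 3.9 2.8
   vertex 1.1 0.0 2.6
  endloop
 endfacet
 facet normal -0.253 0.013 0.967
  outer loop
   vertex 2.2 0.8 3.0
   vertex 3.5 3.7 3.3
   vertex 1.6 3.9 2.8
  endloop
 endfacet
 facet normal 0.631 -0.695 -0.345
  outer loop
   vertex 2.2 0.8 3.0
   vertex 1.1 0.0 2.6
   vertex 3.2 2.8 0.8
  endloop
 endfacet
 facet normal 0.910 -0.412 0.039
  outer loop
   vertex 2.2 0.8 3.0
   vertex 3.2 2.8 0.8
   vertex 3.5 3.7 3.3
  endloop
 endfacet
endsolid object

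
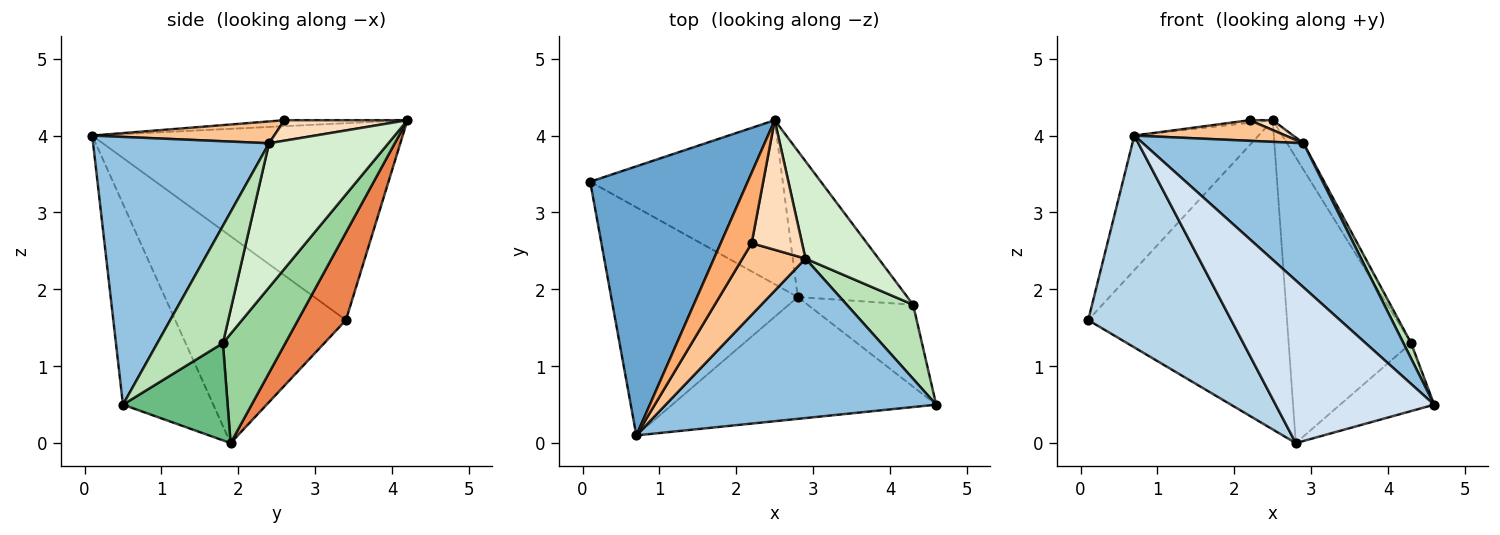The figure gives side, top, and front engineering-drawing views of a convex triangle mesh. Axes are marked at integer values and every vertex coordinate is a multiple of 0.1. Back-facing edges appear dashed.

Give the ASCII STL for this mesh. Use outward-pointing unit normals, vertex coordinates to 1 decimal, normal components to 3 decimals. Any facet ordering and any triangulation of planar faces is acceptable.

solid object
 facet normal -0.745 0.298 0.596
  outer loop
   vertex 2.5 4.2 4.2
   vertex 0.1 3.4 1.6
   vertex 0.7 0.1 4.0
  endloop
 endfacet
 facet normal 0.592 -0.540 0.598
  outer loop
   vertex 2.9 2.4 3.9
   vertex 0.7 0.1 4.0
   vertex 4.6 0.5 0.5
  endloop
 endfacet
 facet normal -0.630 -0.528 -0.569
  outer loop
   vertex 2.8 1.9 0.0
   vertex 0.7 0.1 4.0
   vertex 0.1 3.4 1.6
  endloop
 endfacet
 facet normal -0.415 -0.728 -0.546
  outer loop
   vertex 2.8 1.9 0.0
   vertex 4.6 0.5 0.5
   vertex 0.7 0.1 4.0
  endloop
 endfacet
 facet normal 0.208 0.864 -0.458
  outer loop
   vertex 2.8 1.9 0.0
   vertex 0.1 3.4 1.6
   vertex 2.5 4.2 4.2
  endloop
 endfacet
 facet normal -0.190 0.036 0.981
  outer loop
   vertex 2.2 2.6 4.2
   vertex 2.5 4.2 4.2
   vertex 0.7 0.1 4.0
  endloop
 endfacet
 facet normal 0.316 -0.262 0.912
  outer loop
   vertex 2.2 2.6 4.2
   vertex 0.7 0.1 4.0
   vertex 2.9 2.4 3.9
  endloop
 endfacet
 facet normal 0.376 -0.070 0.924
  outer loop
   vertex 2.2 2.6 4.2
   vertex 2.9 2.4 3.9
   vertex 2.5 4.2 4.2
  endloop
 endfacet
 facet normal 0.579 0.520 -0.628
  outer loop
   vertex 4.3 1.8 1.3
   vertex 4.6 0.5 0.5
   vertex 2.8 1.9 0.0
  endloop
 endfacet
 facet normal 0.413 0.811 -0.414
  outer loop
   vertex 4.3 1.8 1.3
   vertex 2.8 1.9 0.0
   vertex 2.5 4.2 4.2
  endloop
 endfacet
 facet normal 0.866 -0.102 0.490
  outer loop
   vertex 4.3 1.8 1.3
   vertex 2.9 2.4 3.9
   vertex 4.6 0.5 0.5
  endloop
 endfacet
 facet normal 0.885 0.122 0.449
  outer loop
   vertex 4.3 1.8 1.3
   vertex 2.5 4.2 4.2
   vertex 2.9 2.4 3.9
  endloop
 endfacet
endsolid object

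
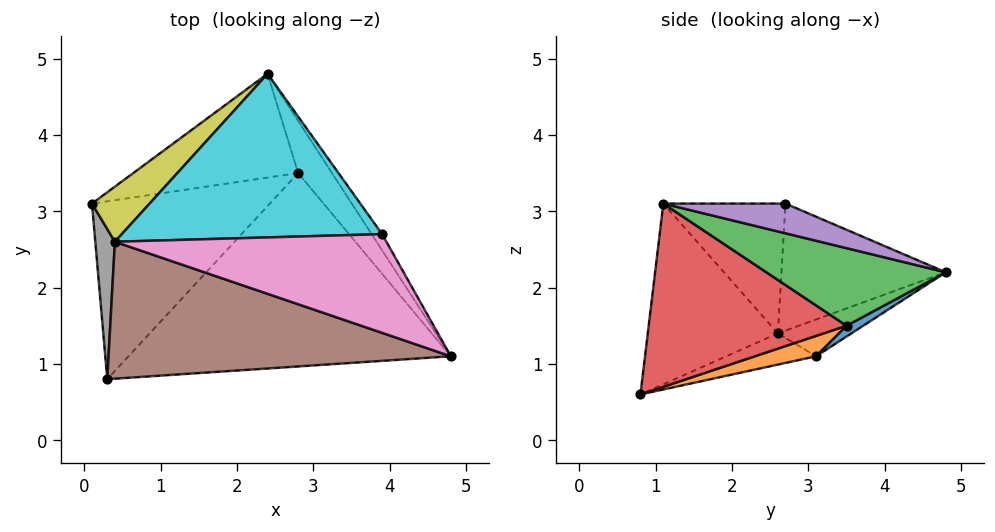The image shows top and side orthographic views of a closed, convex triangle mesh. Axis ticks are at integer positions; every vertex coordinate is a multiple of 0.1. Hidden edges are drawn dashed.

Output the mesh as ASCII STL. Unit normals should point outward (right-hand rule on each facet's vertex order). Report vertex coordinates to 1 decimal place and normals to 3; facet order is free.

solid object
 facet normal 0.057 0.487 -0.872
  outer loop
   vertex 2.8 3.5 1.5
   vertex 0.1 3.1 1.1
   vertex 2.4 4.8 2.2
  endloop
 endfacet
 facet normal 0.111 0.220 -0.969
  outer loop
   vertex 2.8 3.5 1.5
   vertex 0.3 0.8 0.6
   vertex 0.1 3.1 1.1
  endloop
 endfacet
 facet normal 0.821 0.445 -0.358
  outer loop
   vertex 2.8 3.5 1.5
   vertex 2.4 4.8 2.2
   vertex 4.8 1.1 3.1
  endloop
 endfacet
 facet normal 0.487 -0.165 -0.857
  outer loop
   vertex 2.8 3.5 1.5
   vertex 4.8 1.1 3.1
   vertex 0.3 0.8 0.6
  endloop
 endfacet
 facet normal 0.833 0.468 -0.295
  outer loop
   vertex 3.9 2.7 3.1
   vertex 4.8 1.1 3.1
   vertex 2.4 4.8 2.2
  endloop
 endfacet
 facet normal -0.438 -0.345 0.830
  outer loop
   vertex 0.4 2.6 1.4
   vertex 0.3 0.8 0.6
   vertex 4.8 1.1 3.1
  endloop
 endfacet
 facet normal -0.419 -0.236 0.877
  outer loop
   vertex 0.4 2.6 1.4
   vertex 4.8 1.1 3.1
   vertex 3.9 2.7 3.1
  endloop
 endfacet
 facet normal -0.832 -0.186 0.522
  outer loop
   vertex 0.4 2.6 1.4
   vertex 0.1 3.1 1.1
   vertex 0.3 0.8 0.6
  endloop
 endfacet
 facet normal -0.529 0.180 0.829
  outer loop
   vertex 0.4 2.6 1.4
   vertex 2.4 4.8 2.2
   vertex 0.1 3.1 1.1
  endloop
 endfacet
 facet normal -0.437 0.072 0.896
  outer loop
   vertex 0.4 2.6 1.4
   vertex 3.9 2.7 3.1
   vertex 2.4 4.8 2.2
  endloop
 endfacet
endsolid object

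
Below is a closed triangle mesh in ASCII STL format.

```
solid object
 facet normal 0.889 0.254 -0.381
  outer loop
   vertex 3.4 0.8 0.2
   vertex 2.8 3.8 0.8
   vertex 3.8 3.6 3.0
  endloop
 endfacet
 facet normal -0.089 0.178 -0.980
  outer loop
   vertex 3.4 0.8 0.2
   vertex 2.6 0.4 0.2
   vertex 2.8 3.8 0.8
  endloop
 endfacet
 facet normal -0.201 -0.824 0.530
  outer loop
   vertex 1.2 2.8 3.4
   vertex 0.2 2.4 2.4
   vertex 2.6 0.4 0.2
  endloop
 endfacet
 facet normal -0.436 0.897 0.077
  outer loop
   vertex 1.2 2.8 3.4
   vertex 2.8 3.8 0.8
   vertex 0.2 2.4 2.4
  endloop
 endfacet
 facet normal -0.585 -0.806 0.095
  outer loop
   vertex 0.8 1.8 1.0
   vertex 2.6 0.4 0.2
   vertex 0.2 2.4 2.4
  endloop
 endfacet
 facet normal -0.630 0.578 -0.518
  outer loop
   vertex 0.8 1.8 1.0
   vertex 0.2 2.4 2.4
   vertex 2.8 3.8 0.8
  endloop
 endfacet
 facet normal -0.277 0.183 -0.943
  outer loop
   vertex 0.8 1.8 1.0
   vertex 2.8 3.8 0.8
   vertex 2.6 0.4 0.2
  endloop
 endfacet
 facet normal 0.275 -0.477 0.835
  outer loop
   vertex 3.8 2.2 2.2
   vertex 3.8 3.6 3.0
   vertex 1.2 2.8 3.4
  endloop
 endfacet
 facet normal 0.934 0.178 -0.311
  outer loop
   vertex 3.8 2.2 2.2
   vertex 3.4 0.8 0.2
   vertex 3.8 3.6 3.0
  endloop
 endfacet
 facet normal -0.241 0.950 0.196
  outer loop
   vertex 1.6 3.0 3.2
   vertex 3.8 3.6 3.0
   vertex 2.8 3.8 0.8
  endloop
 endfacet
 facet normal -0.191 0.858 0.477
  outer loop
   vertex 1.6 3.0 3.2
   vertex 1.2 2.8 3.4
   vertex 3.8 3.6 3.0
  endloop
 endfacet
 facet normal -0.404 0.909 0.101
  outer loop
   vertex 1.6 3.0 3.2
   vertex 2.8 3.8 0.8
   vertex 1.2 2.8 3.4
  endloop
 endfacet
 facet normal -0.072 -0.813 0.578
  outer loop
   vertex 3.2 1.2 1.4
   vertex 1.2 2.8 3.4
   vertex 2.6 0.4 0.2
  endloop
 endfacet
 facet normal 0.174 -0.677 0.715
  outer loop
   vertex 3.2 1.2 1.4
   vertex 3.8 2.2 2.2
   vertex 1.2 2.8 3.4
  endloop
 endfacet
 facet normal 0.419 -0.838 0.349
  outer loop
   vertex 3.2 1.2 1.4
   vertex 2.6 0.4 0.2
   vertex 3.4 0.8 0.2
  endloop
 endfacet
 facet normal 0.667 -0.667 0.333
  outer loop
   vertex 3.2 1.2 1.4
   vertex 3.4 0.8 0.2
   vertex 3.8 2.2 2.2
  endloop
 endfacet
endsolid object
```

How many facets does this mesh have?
16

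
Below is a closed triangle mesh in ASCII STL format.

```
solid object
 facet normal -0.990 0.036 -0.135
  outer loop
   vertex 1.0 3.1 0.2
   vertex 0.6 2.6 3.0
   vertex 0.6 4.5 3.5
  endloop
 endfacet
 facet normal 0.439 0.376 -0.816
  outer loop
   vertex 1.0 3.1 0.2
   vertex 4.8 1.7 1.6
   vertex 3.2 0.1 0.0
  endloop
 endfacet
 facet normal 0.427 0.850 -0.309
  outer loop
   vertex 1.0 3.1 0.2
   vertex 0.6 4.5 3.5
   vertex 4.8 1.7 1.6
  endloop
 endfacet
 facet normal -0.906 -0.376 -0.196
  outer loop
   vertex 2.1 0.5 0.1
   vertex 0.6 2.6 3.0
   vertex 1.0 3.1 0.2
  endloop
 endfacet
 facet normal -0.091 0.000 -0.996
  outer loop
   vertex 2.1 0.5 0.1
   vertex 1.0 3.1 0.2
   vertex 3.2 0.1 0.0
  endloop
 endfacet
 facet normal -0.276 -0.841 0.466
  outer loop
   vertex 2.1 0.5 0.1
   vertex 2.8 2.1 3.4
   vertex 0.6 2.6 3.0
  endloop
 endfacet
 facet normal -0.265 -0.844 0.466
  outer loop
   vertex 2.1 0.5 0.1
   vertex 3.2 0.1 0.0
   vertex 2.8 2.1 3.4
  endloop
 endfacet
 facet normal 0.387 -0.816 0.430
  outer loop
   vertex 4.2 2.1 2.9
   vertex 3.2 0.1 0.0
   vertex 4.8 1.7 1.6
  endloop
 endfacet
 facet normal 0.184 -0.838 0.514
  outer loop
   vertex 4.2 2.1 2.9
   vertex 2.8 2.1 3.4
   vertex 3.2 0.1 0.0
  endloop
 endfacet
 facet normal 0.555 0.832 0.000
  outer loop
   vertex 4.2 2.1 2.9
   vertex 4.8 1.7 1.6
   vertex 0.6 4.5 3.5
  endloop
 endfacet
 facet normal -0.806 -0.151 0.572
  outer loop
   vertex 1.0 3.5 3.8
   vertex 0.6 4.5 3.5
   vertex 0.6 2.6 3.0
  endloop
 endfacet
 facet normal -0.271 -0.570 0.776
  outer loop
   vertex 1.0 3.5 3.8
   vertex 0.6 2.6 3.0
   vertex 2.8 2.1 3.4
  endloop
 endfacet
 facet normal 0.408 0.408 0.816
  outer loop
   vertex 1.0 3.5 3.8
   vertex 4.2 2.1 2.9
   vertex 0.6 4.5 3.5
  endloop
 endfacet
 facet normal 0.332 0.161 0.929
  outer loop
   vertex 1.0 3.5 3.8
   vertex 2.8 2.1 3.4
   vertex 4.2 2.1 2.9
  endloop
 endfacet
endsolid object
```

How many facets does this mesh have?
14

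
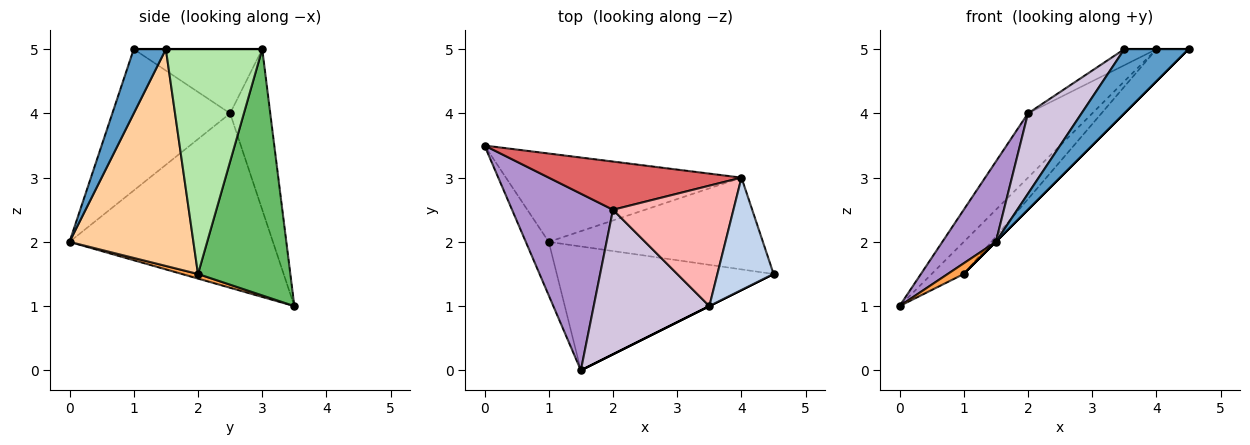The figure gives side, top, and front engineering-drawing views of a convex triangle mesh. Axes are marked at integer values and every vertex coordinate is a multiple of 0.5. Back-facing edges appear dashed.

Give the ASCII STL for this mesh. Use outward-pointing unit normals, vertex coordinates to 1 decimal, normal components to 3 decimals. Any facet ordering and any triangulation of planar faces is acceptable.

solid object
 facet normal 0.447 -0.894 0.000
  outer loop
   vertex 3.5 1.0 5.0
   vertex 1.5 0.0 2.0
   vertex 4.5 1.5 5.0
  endloop
 endfacet
 facet normal 0.000 0.000 1.000
  outer loop
   vertex 4.0 3.0 5.0
   vertex 3.5 1.0 5.0
   vertex 4.5 1.5 5.0
  endloop
 endfacet
 facet normal 0.192 -0.192 -0.962
  outer loop
   vertex 1.0 2.0 1.5
   vertex 1.5 0.0 2.0
   vertex 0.0 3.5 1.0
  endloop
 endfacet
 facet normal 0.707 0.000 -0.707
  outer loop
   vertex 1.0 2.0 1.5
   vertex 4.5 1.5 5.0
   vertex 1.5 0.0 2.0
  endloop
 endfacet
 facet normal 0.701 0.244 -0.670
  outer loop
   vertex 1.0 2.0 1.5
   vertex 0.0 3.5 1.0
   vertex 4.0 3.0 5.0
  endloop
 endfacet
 facet normal 0.704 0.235 -0.670
  outer loop
   vertex 1.0 2.0 1.5
   vertex 4.0 3.0 5.0
   vertex 4.5 1.5 5.0
  endloop
 endfacet
 facet normal -0.447 0.716 0.537
  outer loop
   vertex 2.0 2.5 4.0
   vertex 4.0 3.0 5.0
   vertex 0.0 3.5 1.0
  endloop
 endfacet
 facet normal -0.467 0.117 0.876
  outer loop
   vertex 2.0 2.5 4.0
   vertex 3.5 1.0 5.0
   vertex 4.0 3.0 5.0
  endloop
 endfacet
 facet normal -0.844 -0.222 0.489
  outer loop
   vertex 2.0 2.5 4.0
   vertex 0.0 3.5 1.0
   vertex 1.5 0.0 2.0
  endloop
 endfacet
 facet normal -0.730 -0.332 0.597
  outer loop
   vertex 2.0 2.5 4.0
   vertex 1.5 0.0 2.0
   vertex 3.5 1.0 5.0
  endloop
 endfacet
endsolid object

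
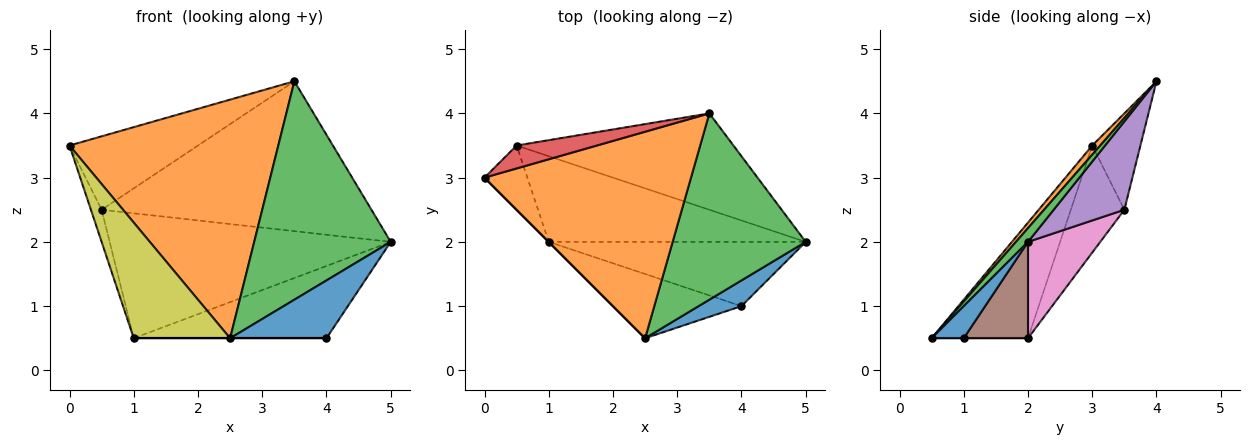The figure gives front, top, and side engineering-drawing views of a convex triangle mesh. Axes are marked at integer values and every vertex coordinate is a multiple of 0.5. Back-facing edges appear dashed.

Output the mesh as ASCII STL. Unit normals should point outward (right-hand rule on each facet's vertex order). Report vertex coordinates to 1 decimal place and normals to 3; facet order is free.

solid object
 facet normal 0.291 -0.874 0.389
  outer loop
   vertex 4.0 1.0 0.5
   vertex 5.0 2.0 2.0
   vertex 2.5 0.5 0.5
  endloop
 endfacet
 facet normal 0.029 -0.756 0.654
  outer loop
   vertex 3.5 4.0 4.5
   vertex 0.0 3.0 3.5
   vertex 2.5 0.5 0.5
  endloop
 endfacet
 facet normal 0.067 -0.759 0.647
  outer loop
   vertex 3.5 4.0 4.5
   vertex 2.5 0.5 0.5
   vertex 5.0 2.0 2.0
  endloop
 endfacet
 facet normal -0.337 0.899 0.281
  outer loop
   vertex 3.5 4.0 4.5
   vertex 0.5 3.5 2.5
   vertex 0.0 3.0 3.5
  endloop
 endfacet
 facet normal 0.215 0.821 -0.528
  outer loop
   vertex 3.5 4.0 4.5
   vertex 5.0 2.0 2.0
   vertex 0.5 3.5 2.5
  endloop
 endfacet
 facet normal 0.242 0.725 -0.645
  outer loop
   vertex 1.0 2.0 0.5
   vertex 5.0 2.0 2.0
   vertex 4.0 1.0 0.5
  endloop
 endfacet
 facet normal 0.207 0.807 -0.553
  outer loop
   vertex 1.0 2.0 0.5
   vertex 0.5 3.5 2.5
   vertex 5.0 2.0 2.0
  endloop
 endfacet
 facet normal 0.000 0.000 -1.000
  outer loop
   vertex 1.0 2.0 0.5
   vertex 4.0 1.0 0.5
   vertex 2.5 0.5 0.5
  endloop
 endfacet
 facet normal -0.707 -0.707 0.000
  outer loop
   vertex 1.0 2.0 0.5
   vertex 2.5 0.5 0.5
   vertex 0.0 3.0 3.5
  endloop
 endfacet
 facet normal -0.913 0.183 -0.365
  outer loop
   vertex 1.0 2.0 0.5
   vertex 0.0 3.0 3.5
   vertex 0.5 3.5 2.5
  endloop
 endfacet
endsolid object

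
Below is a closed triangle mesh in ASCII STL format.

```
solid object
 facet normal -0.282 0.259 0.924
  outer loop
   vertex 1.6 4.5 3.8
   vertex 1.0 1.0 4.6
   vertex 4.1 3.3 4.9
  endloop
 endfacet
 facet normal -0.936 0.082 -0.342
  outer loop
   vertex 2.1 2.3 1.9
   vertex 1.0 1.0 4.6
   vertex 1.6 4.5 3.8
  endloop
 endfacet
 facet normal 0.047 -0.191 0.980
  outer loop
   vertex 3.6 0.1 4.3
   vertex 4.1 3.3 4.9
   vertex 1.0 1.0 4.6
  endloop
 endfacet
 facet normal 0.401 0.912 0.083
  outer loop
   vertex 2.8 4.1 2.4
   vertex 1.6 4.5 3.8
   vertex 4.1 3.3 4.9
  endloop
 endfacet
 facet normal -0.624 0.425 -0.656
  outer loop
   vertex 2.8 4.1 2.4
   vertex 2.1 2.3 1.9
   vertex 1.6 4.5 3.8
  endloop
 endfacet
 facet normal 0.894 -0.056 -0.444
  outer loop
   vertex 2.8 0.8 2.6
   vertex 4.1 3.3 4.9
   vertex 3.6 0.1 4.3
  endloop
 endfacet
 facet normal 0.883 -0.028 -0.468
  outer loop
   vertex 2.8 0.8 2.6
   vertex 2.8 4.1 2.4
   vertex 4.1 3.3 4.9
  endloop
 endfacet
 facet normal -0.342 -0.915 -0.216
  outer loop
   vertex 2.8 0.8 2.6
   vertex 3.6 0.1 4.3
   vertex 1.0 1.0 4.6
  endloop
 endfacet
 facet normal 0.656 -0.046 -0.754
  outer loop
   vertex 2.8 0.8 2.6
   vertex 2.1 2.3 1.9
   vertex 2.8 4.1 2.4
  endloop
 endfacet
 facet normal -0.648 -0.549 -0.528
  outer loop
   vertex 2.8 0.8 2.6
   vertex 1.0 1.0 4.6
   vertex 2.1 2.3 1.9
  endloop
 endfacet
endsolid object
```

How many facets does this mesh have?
10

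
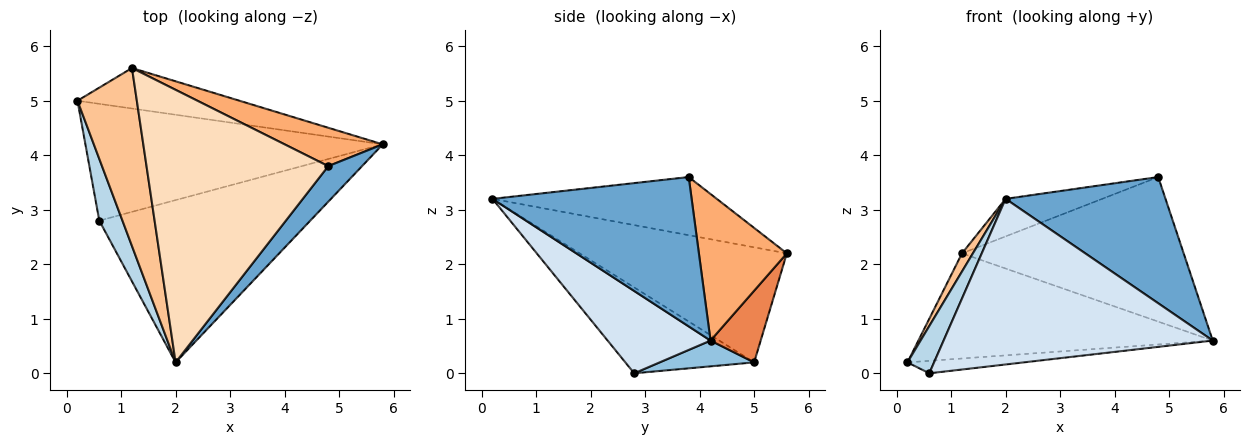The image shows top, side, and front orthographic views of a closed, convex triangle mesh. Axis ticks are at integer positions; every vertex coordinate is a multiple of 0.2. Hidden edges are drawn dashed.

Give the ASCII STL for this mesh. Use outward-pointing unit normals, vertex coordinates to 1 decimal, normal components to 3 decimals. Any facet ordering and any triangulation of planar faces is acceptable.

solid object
 facet normal 0.768 -0.617 0.174
  outer loop
   vertex 4.8 3.8 3.6
   vertex 2.0 0.2 3.2
   vertex 5.8 4.2 0.6
  endloop
 endfacet
 facet normal 0.086 0.106 -0.991
  outer loop
   vertex 0.6 2.8 0.0
   vertex 0.2 5.0 0.2
   vertex 5.8 4.2 0.6
  endloop
 endfacet
 facet normal -0.947 -0.195 0.256
  outer loop
   vertex 0.6 2.8 0.0
   vertex 2.0 0.2 3.2
   vertex 0.2 5.0 0.2
  endloop
 endfacet
 facet normal 0.263 -0.689 -0.675
  outer loop
   vertex 0.6 2.8 0.0
   vertex 5.8 4.2 0.6
   vertex 2.0 0.2 3.2
  endloop
 endfacet
 facet normal 0.157 0.922 -0.355
  outer loop
   vertex 1.2 5.6 2.2
   vertex 5.8 4.2 0.6
   vertex 0.2 5.0 0.2
  endloop
 endfacet
 facet normal 0.358 0.902 0.240
  outer loop
   vertex 1.2 5.6 2.2
   vertex 4.8 3.8 3.6
   vertex 5.8 4.2 0.6
  endloop
 endfacet
 facet normal -0.888 -0.047 0.458
  outer loop
   vertex 1.2 5.6 2.2
   vertex 0.2 5.0 0.2
   vertex 2.0 0.2 3.2
  endloop
 endfacet
 facet normal -0.302 0.130 0.944
  outer loop
   vertex 1.2 5.6 2.2
   vertex 2.0 0.2 3.2
   vertex 4.8 3.8 3.6
  endloop
 endfacet
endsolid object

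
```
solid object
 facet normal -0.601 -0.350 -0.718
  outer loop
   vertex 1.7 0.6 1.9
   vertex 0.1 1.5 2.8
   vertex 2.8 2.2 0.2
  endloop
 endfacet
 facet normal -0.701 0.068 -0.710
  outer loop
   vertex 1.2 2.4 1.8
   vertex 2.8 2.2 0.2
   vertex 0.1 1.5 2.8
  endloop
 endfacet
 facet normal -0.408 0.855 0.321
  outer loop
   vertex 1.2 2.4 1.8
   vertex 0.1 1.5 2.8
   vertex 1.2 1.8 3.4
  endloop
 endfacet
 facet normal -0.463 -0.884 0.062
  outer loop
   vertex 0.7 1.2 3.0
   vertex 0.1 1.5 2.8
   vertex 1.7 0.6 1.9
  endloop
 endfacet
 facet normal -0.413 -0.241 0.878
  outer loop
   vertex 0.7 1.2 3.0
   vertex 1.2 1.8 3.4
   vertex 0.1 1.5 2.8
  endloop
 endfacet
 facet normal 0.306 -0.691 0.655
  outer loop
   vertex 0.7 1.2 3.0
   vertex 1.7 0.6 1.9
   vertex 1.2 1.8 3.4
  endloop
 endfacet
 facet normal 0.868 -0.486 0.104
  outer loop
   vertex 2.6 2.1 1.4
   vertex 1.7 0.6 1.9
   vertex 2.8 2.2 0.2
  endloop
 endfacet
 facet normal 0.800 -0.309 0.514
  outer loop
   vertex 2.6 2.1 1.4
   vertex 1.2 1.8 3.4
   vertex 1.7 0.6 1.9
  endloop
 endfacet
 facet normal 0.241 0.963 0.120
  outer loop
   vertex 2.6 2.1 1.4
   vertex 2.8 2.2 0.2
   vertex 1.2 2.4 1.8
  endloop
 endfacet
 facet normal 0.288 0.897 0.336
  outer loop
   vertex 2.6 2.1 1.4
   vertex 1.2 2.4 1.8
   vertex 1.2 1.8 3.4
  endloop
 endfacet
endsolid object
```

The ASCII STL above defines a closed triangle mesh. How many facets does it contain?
10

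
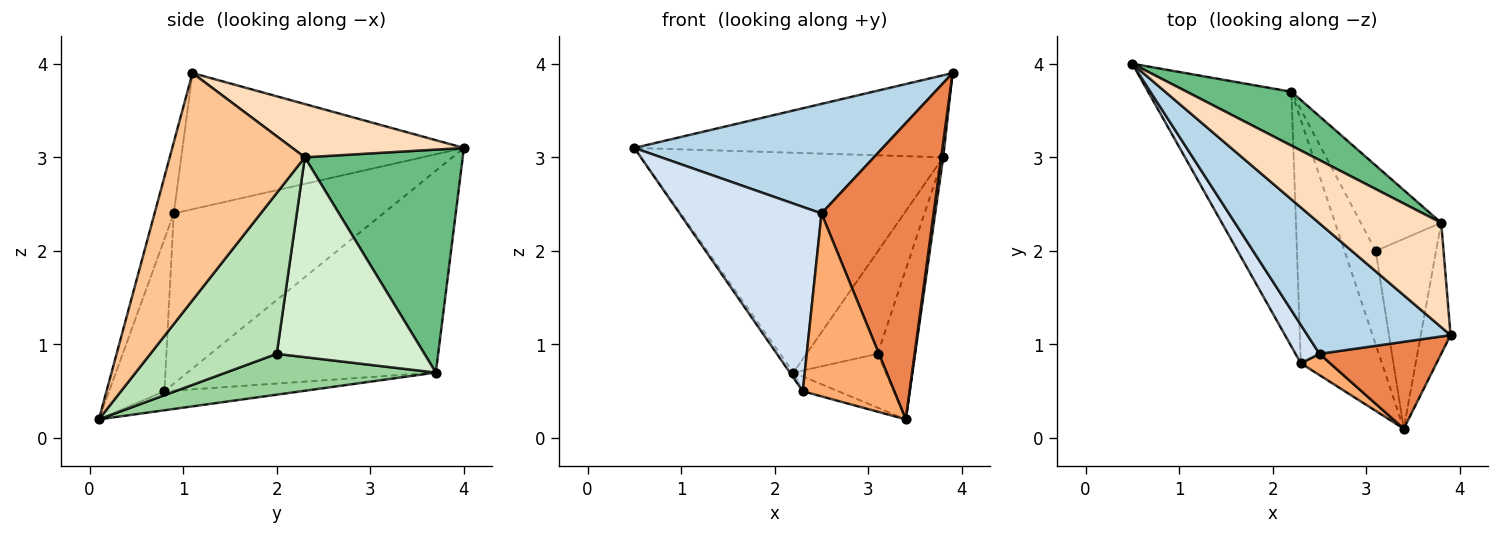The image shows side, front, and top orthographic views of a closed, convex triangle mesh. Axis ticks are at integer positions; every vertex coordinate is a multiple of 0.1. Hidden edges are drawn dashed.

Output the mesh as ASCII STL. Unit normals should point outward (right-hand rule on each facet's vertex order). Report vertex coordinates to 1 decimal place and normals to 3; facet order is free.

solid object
 facet normal -0.815 0.012 -0.579
  outer loop
   vertex 2.2 3.7 0.7
   vertex 2.3 0.8 0.5
   vertex 0.5 4.0 3.1
  endloop
 endfacet
 facet normal -0.227 0.059 -0.972
  outer loop
   vertex 2.2 3.7 0.7
   vertex 3.4 0.1 0.2
   vertex 2.3 0.8 0.5
  endloop
 endfacet
 facet normal -0.589 -0.520 0.619
  outer loop
   vertex 2.5 0.9 2.4
   vertex 3.9 1.1 3.9
   vertex 0.5 4.0 3.1
  endloop
 endfacet
 facet normal -0.823 -0.557 0.116
  outer loop
   vertex 2.5 0.9 2.4
   vertex 0.5 4.0 3.1
   vertex 2.3 0.8 0.5
  endloop
 endfacet
 facet normal -0.162 -0.947 0.278
  outer loop
   vertex 2.5 0.9 2.4
   vertex 3.4 0.1 0.2
   vertex 3.9 1.1 3.9
  endloop
 endfacet
 facet normal -0.515 -0.852 0.099
  outer loop
   vertex 2.5 0.9 2.4
   vertex 2.3 0.8 0.5
   vertex 3.4 0.1 0.2
  endloop
 endfacet
 facet normal 0.991 -0.015 -0.130
  outer loop
   vertex 3.8 2.3 3.0
   vertex 3.9 1.1 3.9
   vertex 3.4 0.1 0.2
  endloop
 endfacet
 facet normal 0.324 0.585 0.744
  outer loop
   vertex 3.8 2.3 3.0
   vertex 0.5 4.0 3.1
   vertex 3.9 1.1 3.9
  endloop
 endfacet
 facet normal 0.453 0.866 0.212
  outer loop
   vertex 3.8 2.3 3.0
   vertex 2.2 3.7 0.7
   vertex 0.5 4.0 3.1
  endloop
 endfacet
 facet normal 0.750 0.330 -0.573
  outer loop
   vertex 3.1 2.0 0.9
   vertex 3.4 0.1 0.2
   vertex 2.2 3.7 0.7
  endloop
 endfacet
 facet normal 0.902 0.267 -0.339
  outer loop
   vertex 3.1 2.0 0.9
   vertex 3.8 2.3 3.0
   vertex 3.4 0.1 0.2
  endloop
 endfacet
 facet normal 0.847 0.408 -0.341
  outer loop
   vertex 3.1 2.0 0.9
   vertex 2.2 3.7 0.7
   vertex 3.8 2.3 3.0
  endloop
 endfacet
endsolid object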